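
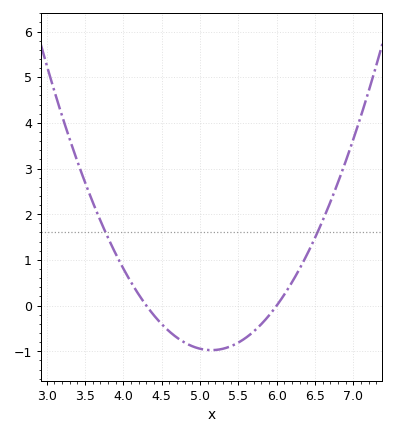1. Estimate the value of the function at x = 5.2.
-1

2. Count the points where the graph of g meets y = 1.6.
2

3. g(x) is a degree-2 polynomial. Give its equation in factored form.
y = 1.35(x - 4.3)(x - 6)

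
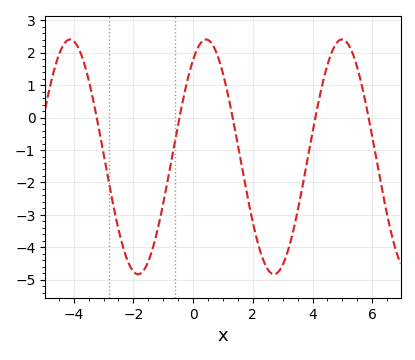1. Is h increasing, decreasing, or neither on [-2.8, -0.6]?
neither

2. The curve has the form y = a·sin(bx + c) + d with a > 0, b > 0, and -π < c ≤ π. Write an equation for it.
y = 3.62sin(1.4x + 0.97) - 1.21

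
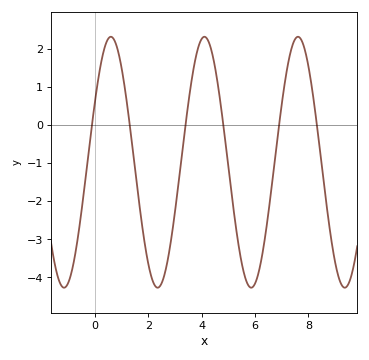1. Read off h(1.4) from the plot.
-0.6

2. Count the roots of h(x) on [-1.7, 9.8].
6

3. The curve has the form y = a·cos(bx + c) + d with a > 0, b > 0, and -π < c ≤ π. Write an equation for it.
y = 3.29cos(1.8x - 1.1) - 0.98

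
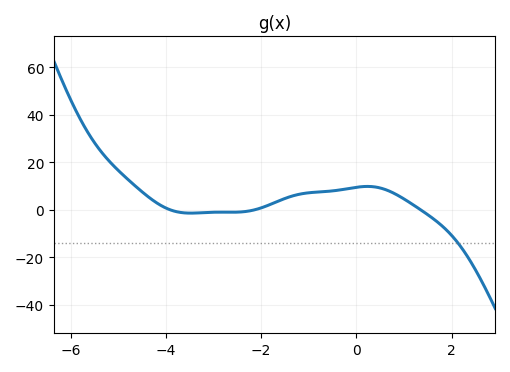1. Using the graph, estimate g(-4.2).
2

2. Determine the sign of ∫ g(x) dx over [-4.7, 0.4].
positive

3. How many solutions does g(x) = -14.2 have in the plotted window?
1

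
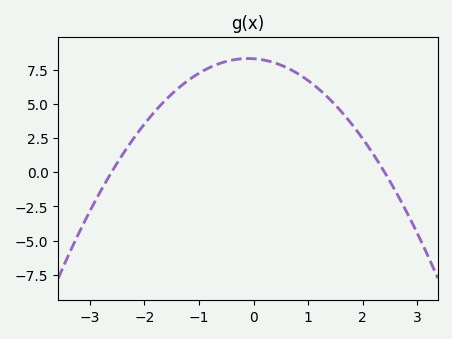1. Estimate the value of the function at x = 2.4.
0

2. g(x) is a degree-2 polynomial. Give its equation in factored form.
y = -1.33(x + 2.6)(x - 2.4)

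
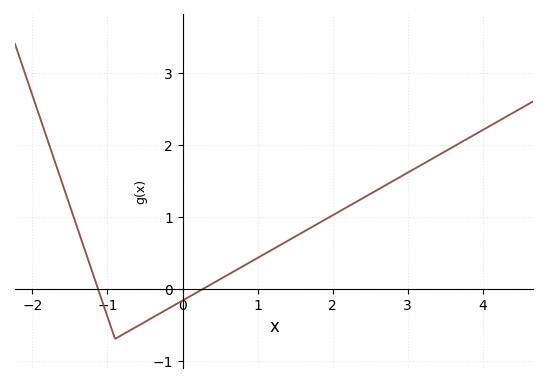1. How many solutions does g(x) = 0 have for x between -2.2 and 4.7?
2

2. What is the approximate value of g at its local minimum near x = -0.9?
-0.7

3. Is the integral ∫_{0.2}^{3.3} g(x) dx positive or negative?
positive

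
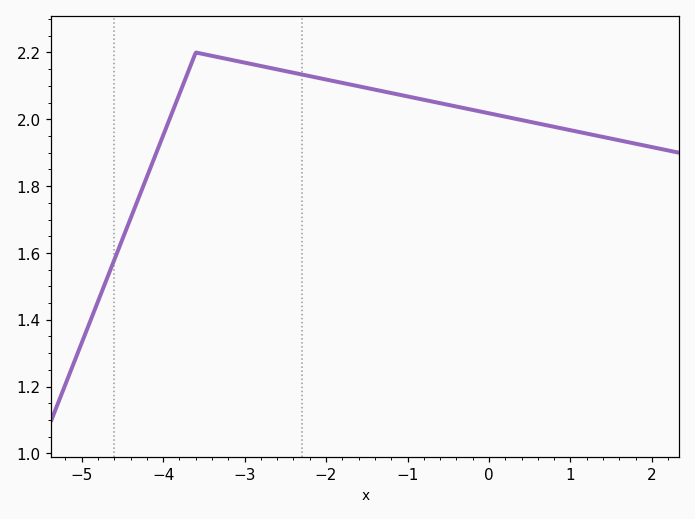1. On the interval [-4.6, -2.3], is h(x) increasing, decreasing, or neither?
neither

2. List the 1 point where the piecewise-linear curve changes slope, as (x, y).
(-3.6, 2.2)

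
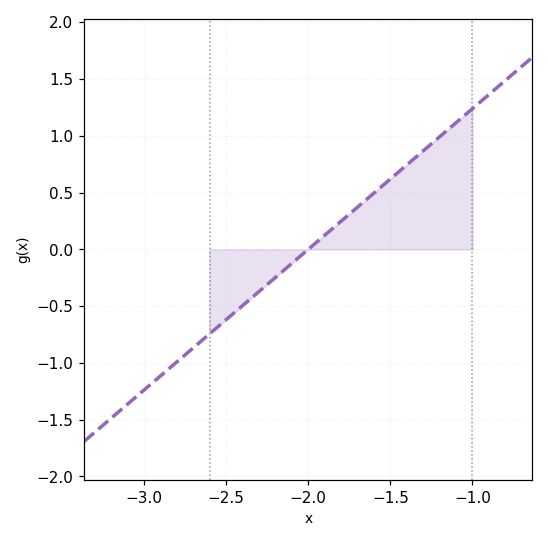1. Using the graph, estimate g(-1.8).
0.248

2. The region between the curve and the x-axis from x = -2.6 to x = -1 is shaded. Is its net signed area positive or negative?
positive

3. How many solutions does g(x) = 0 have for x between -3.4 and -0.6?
1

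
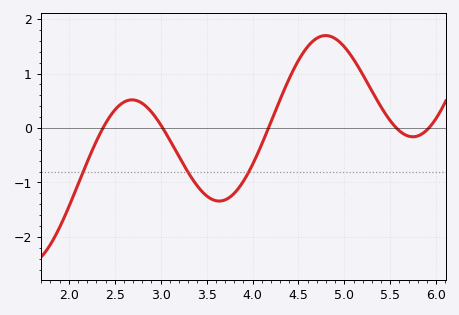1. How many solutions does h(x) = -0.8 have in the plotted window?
3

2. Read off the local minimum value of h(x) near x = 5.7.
-0.2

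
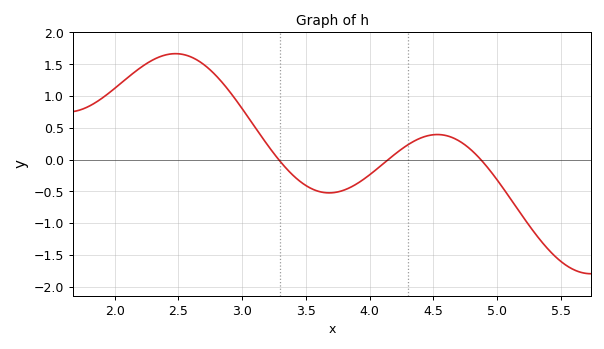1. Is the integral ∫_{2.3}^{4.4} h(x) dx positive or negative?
positive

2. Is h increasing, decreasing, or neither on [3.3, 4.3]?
neither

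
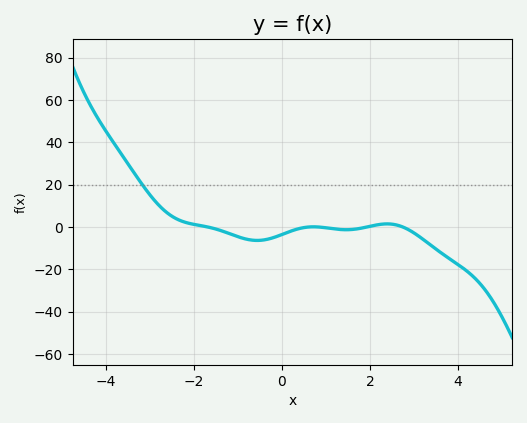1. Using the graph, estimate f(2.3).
2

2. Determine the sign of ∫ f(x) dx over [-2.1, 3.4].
negative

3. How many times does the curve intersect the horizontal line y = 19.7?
1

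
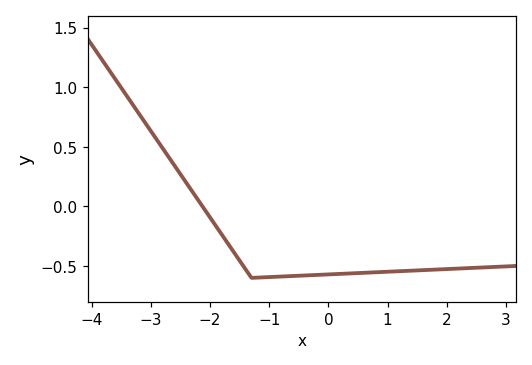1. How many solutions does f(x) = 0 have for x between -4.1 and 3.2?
1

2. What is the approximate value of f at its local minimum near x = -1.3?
-0.6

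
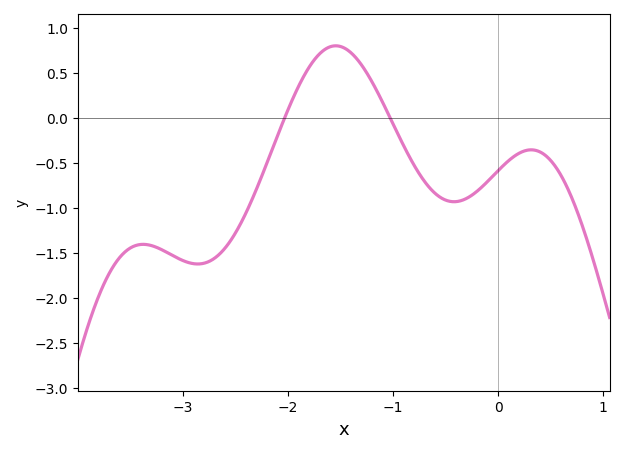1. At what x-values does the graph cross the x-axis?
-2, -1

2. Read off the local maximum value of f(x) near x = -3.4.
-1.4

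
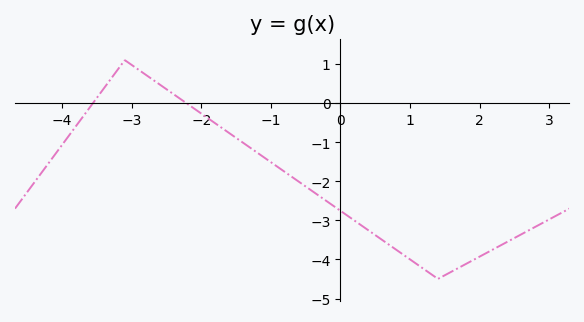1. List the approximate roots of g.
-3.56, -2.22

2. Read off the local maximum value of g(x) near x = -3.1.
1.1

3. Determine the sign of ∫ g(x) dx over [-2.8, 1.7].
negative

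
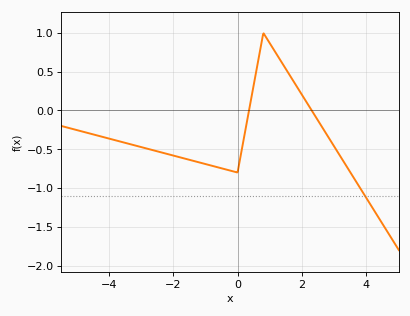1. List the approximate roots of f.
0.4, 2.4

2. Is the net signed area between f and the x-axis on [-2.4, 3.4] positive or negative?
negative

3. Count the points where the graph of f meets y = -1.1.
1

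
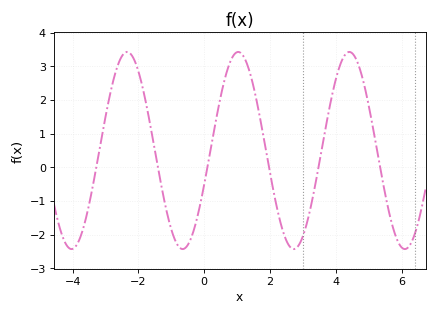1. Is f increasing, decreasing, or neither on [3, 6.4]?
neither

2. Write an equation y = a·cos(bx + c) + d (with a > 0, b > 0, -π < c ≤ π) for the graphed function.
y = 2.93cos(1.9x - 1.9) + 0.5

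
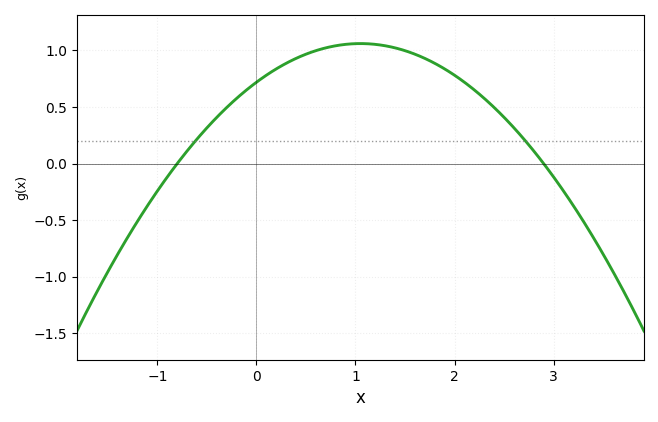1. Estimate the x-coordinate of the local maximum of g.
1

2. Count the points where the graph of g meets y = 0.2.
2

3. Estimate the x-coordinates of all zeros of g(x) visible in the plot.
-0.8, 2.9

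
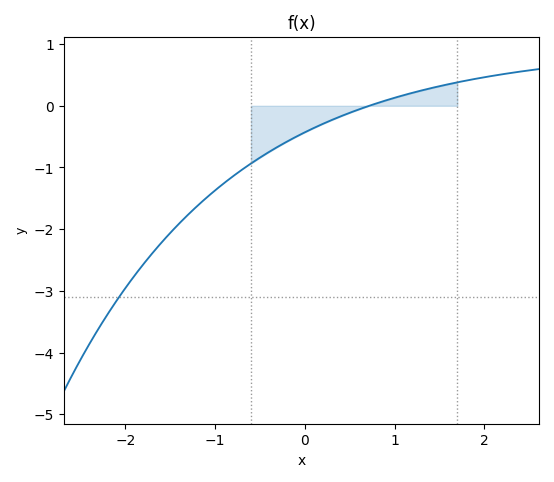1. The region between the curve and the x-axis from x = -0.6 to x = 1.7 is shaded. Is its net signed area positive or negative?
negative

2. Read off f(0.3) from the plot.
-0.231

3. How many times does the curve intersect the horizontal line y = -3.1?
1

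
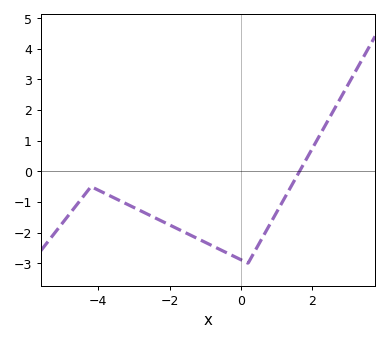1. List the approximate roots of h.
1.64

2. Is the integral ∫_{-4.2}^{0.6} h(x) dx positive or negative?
negative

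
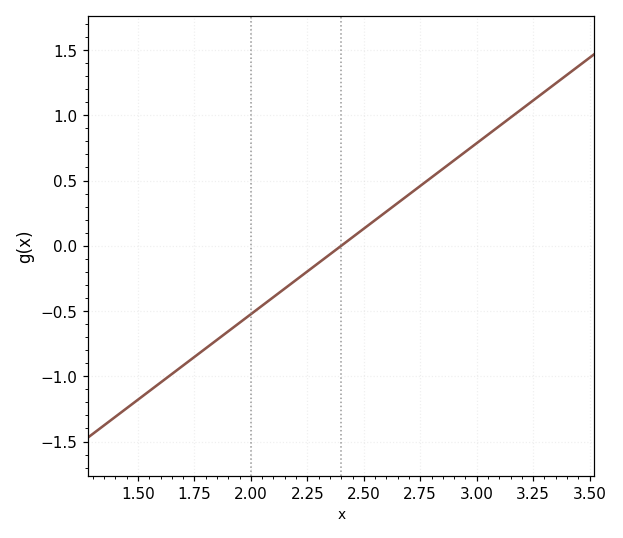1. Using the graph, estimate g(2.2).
-0.262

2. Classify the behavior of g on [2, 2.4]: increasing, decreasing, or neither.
increasing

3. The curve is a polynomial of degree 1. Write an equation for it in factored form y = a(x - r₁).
y = 1.31(x - 2.4)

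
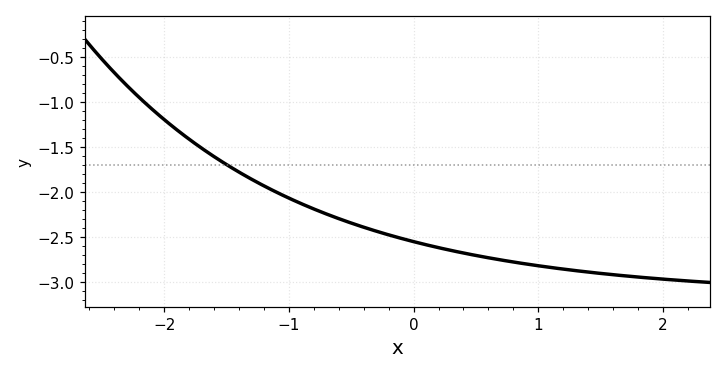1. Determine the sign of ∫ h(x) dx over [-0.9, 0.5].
negative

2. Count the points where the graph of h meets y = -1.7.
1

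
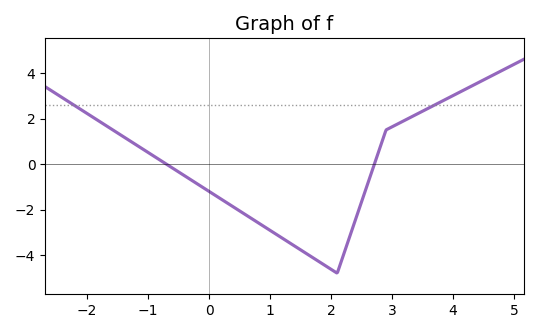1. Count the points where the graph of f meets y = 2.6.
2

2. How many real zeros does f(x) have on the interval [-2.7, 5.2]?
2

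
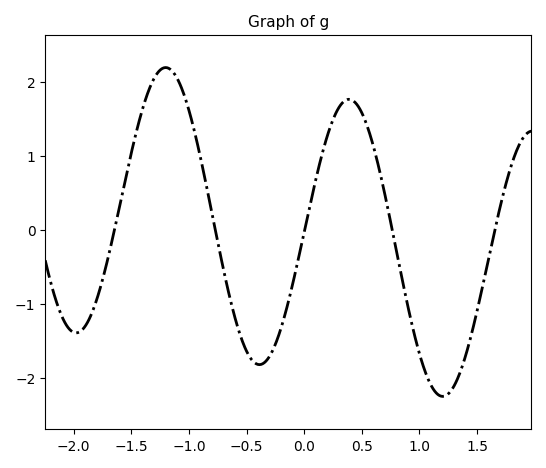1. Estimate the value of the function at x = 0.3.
1.7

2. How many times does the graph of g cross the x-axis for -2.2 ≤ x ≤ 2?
5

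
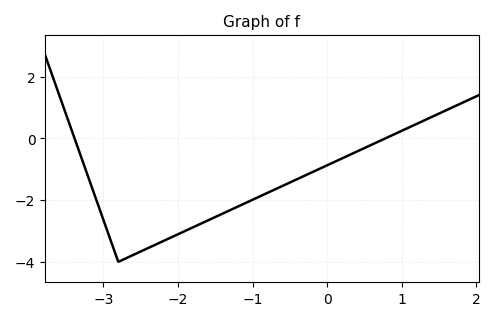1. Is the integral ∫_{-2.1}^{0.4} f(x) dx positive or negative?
negative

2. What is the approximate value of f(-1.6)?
-2.7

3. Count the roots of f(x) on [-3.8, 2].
2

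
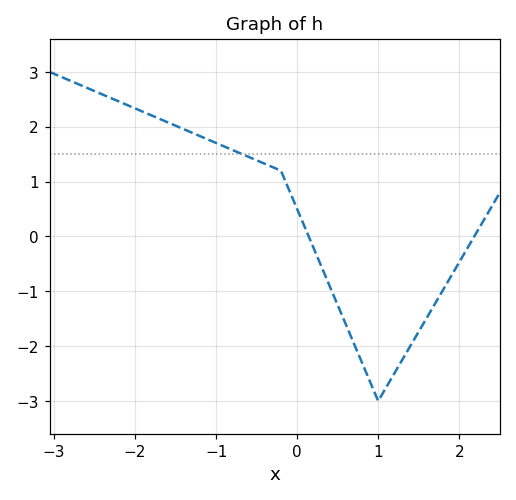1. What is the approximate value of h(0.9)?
-2.65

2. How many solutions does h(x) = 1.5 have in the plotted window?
1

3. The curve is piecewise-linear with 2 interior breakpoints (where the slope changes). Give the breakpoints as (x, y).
(-0.2, 1.2); (1, -3)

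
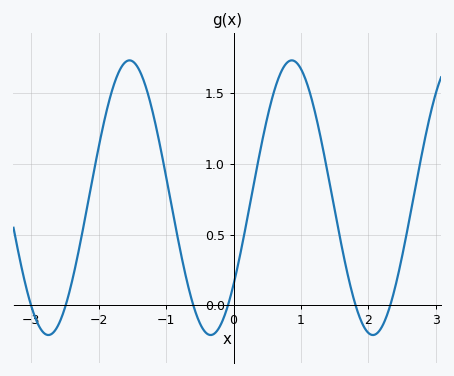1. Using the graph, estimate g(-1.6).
1.72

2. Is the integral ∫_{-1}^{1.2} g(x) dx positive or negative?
positive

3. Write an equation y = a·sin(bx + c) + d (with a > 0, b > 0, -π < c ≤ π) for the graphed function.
y = 0.97sin(2.61x - 0.682) + 0.76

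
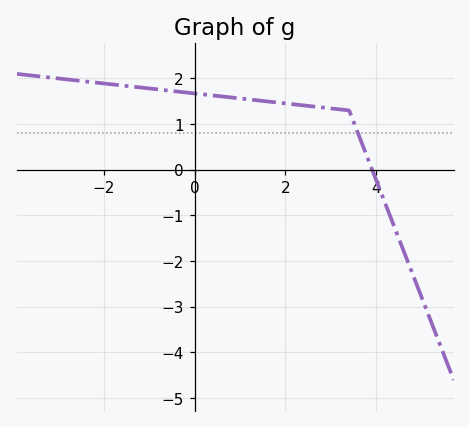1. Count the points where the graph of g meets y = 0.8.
1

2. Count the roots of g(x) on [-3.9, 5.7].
1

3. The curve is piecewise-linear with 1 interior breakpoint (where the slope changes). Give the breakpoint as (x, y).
(3.4, 1.3)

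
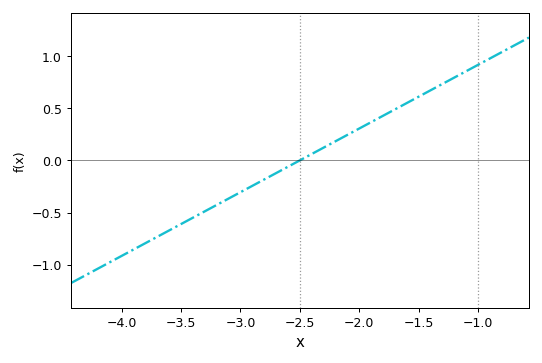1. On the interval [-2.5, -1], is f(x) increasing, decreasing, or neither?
increasing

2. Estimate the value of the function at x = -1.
0.915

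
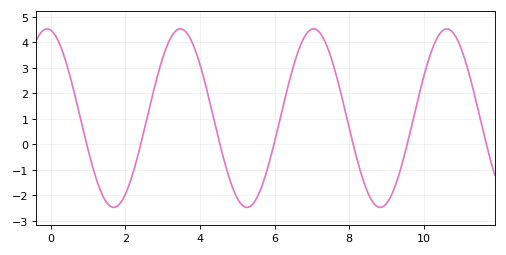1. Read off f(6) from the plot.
0.1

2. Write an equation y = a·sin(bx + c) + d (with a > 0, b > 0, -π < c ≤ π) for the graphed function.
y = 3.5sin(1.8x + 1.7) + 1.03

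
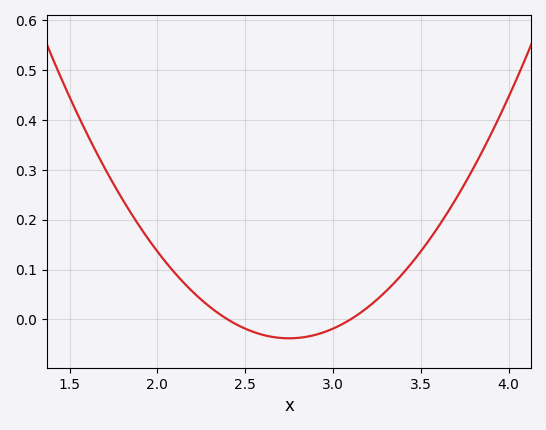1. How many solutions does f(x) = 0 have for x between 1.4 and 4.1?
2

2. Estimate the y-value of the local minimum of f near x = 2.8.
-0.04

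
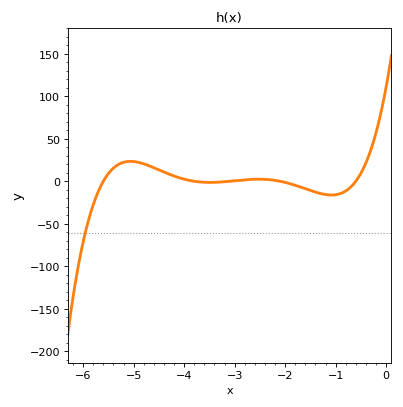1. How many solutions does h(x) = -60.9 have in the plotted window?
1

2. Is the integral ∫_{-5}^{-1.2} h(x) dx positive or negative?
positive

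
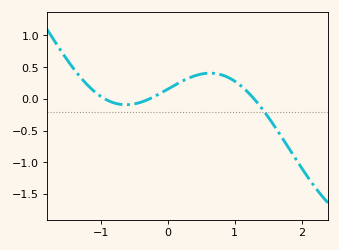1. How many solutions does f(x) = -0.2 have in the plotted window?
1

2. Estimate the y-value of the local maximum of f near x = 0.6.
0.4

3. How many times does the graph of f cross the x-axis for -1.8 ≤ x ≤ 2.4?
3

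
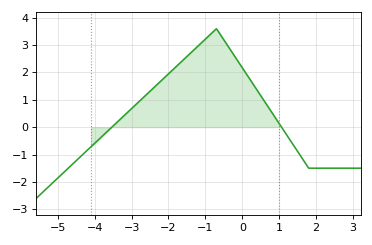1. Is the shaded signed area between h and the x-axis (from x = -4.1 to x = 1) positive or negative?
positive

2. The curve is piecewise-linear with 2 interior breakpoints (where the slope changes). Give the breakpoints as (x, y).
(-0.7, 3.6); (1.8, -1.5)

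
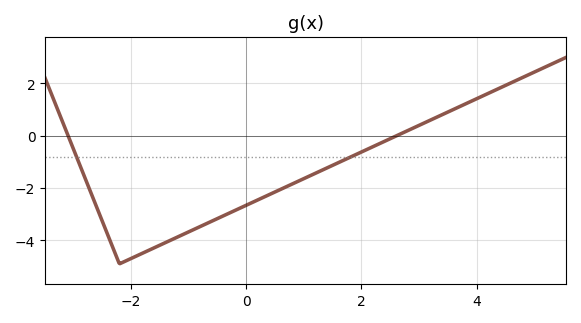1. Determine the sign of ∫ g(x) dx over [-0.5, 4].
negative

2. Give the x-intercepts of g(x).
-3, 2.6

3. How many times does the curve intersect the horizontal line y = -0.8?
2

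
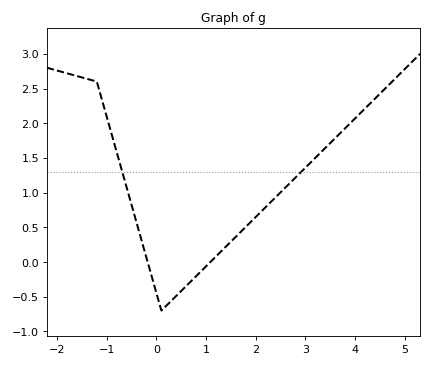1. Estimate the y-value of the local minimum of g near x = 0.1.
-0.7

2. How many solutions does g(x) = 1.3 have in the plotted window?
2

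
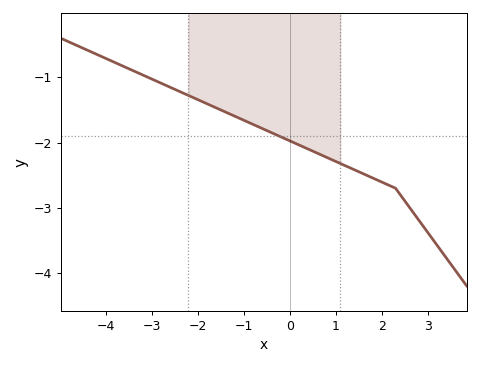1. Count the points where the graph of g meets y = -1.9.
1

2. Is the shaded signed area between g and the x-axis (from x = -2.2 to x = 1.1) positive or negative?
negative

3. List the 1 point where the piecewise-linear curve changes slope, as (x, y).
(2.3, -2.7)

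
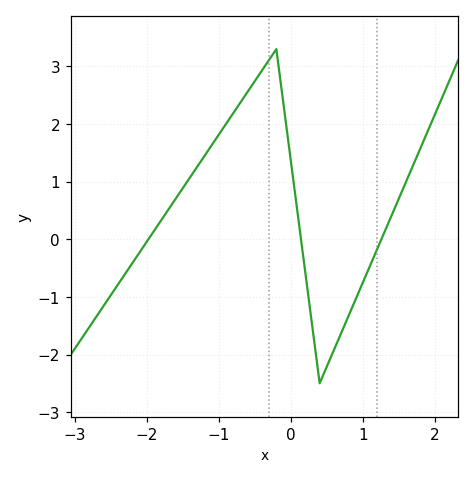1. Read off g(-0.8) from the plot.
2.2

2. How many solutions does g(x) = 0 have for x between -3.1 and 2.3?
3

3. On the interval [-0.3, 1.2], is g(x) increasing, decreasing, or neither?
neither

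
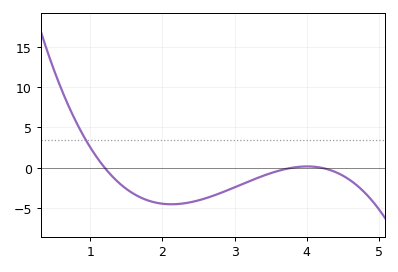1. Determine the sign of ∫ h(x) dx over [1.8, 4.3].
negative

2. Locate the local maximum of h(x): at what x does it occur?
4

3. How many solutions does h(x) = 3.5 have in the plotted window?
1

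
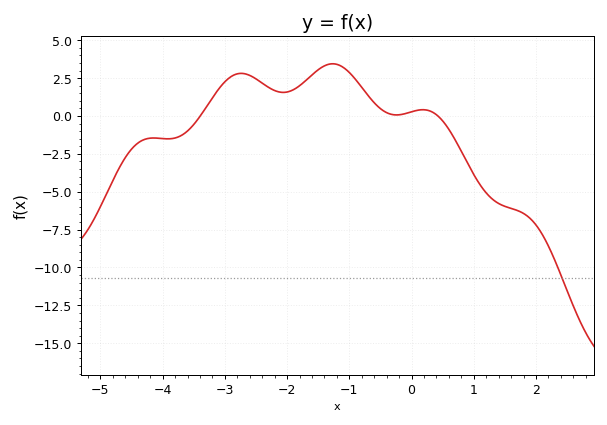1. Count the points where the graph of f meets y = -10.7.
1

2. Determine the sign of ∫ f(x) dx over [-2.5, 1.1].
positive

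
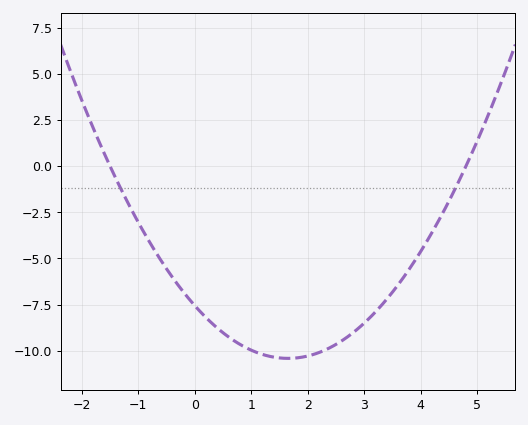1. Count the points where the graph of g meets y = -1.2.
2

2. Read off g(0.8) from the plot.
-9.66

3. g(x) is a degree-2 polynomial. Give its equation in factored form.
y = 1.05(x + 1.5)(x - 4.8)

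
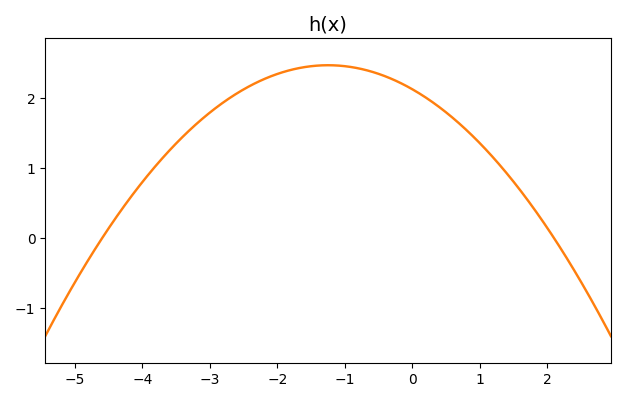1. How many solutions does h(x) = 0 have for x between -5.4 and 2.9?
2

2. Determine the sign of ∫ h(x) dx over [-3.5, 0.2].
positive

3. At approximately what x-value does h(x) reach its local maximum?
-1.2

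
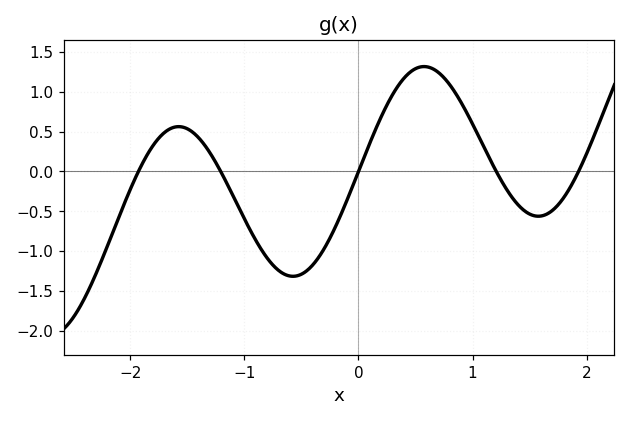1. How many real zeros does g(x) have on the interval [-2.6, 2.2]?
5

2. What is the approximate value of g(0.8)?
1.09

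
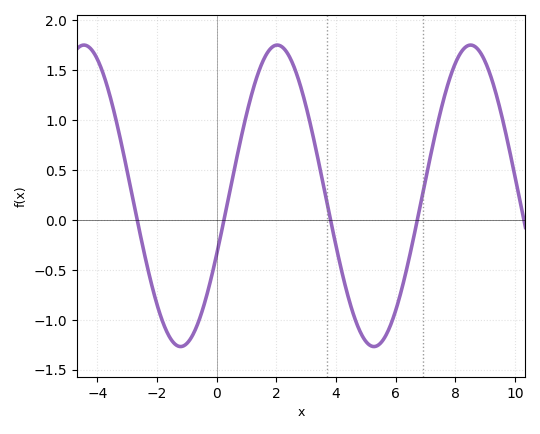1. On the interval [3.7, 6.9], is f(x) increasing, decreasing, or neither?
neither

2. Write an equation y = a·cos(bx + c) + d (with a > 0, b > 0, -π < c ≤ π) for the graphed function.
y = 1.51cos(0.97x - 2) + 0.24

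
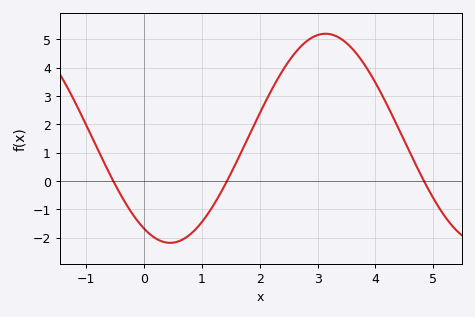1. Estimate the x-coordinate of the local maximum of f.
3.14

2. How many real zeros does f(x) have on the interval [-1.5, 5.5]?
3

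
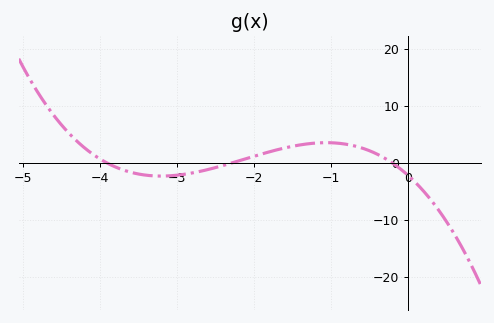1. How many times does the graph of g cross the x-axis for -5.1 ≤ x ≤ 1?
3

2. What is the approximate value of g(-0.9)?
3.5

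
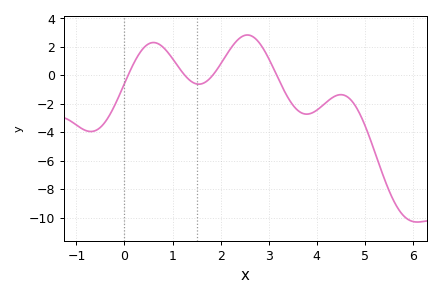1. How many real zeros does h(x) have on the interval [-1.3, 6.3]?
4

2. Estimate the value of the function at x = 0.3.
1.4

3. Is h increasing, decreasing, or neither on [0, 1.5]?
neither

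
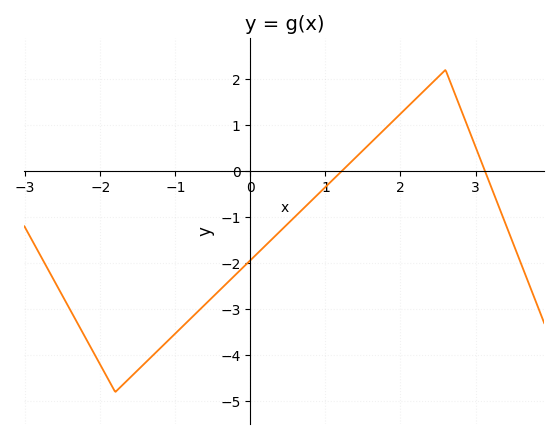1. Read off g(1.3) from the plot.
0.1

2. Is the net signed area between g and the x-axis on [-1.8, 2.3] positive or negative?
negative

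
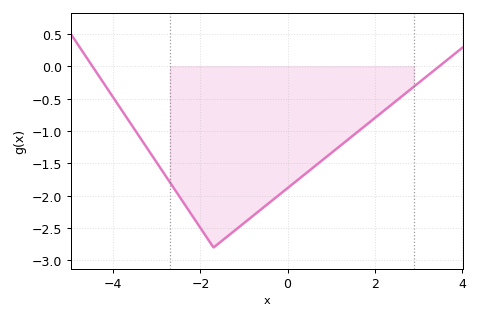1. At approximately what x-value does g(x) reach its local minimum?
-1.8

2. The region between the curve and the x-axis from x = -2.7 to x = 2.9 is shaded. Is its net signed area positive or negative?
negative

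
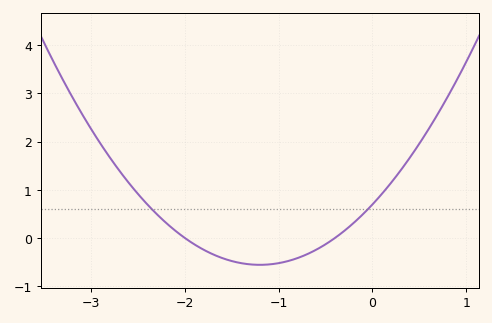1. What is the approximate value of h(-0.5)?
-0.13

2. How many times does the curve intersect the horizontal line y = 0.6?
2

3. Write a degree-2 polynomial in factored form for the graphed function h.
y = 0.87(x + 2)(x + 0.4)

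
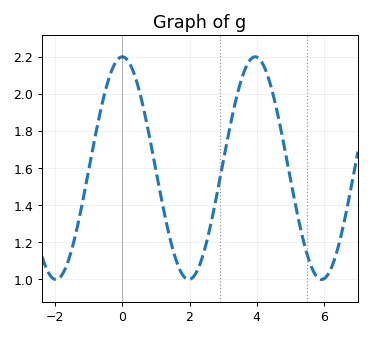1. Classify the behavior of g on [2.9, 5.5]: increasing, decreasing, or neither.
neither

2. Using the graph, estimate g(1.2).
1.4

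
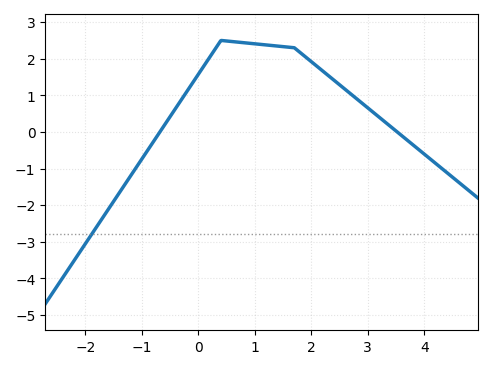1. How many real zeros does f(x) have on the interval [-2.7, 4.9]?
2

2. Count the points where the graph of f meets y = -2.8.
1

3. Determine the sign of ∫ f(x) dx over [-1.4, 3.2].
positive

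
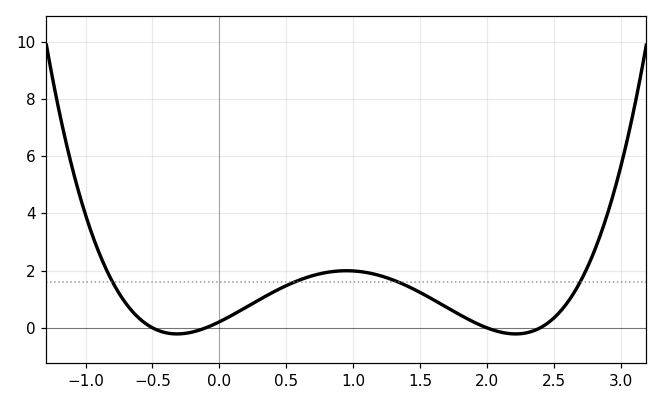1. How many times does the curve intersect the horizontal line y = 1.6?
4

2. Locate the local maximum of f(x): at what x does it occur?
1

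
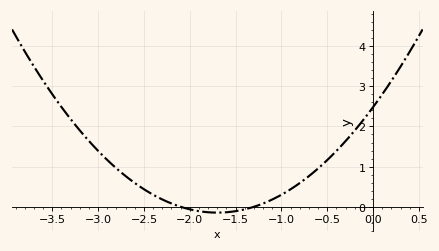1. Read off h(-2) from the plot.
-0.064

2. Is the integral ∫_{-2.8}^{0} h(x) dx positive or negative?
positive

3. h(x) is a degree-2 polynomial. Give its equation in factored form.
y = 0.91(x + 2.1)(x + 1.3)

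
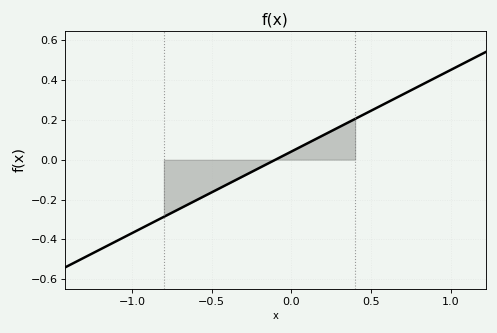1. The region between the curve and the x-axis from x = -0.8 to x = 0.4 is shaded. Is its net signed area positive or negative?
negative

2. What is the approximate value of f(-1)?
-0.36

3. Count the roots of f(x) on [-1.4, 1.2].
1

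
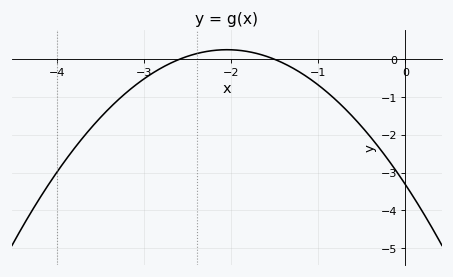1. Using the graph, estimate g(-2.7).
-0.102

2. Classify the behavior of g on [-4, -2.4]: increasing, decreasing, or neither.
increasing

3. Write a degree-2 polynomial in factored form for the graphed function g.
y = -0.85(x + 2.6)(x + 1.5)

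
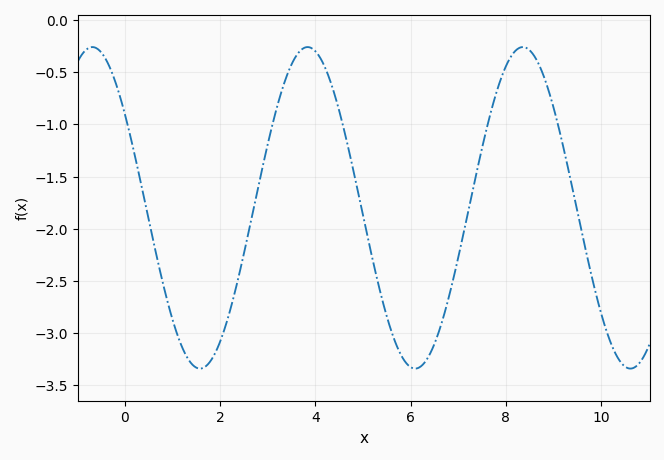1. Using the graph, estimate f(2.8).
-1.6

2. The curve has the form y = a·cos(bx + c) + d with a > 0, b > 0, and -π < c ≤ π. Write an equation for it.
y = 1.54cos(1.39x + 0.952) - 1.8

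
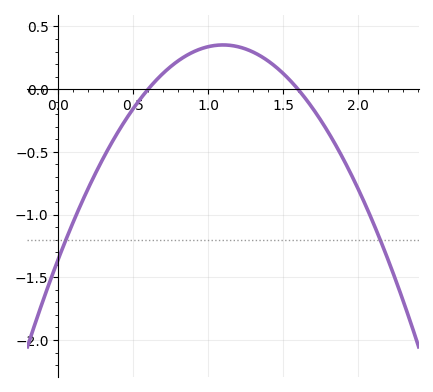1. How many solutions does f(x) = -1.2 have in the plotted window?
2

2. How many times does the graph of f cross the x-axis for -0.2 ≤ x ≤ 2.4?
2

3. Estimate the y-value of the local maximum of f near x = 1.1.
0.353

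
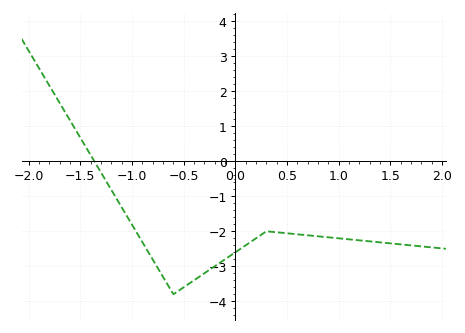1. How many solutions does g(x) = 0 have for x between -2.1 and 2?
1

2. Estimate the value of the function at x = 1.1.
-2.23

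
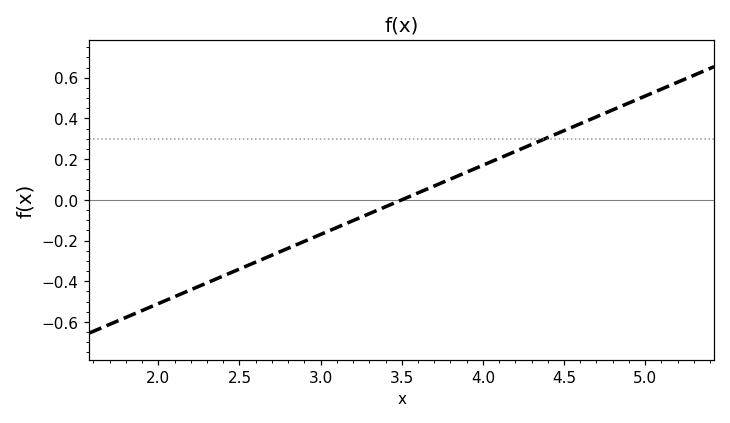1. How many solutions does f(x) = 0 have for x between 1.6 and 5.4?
1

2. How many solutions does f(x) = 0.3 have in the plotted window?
1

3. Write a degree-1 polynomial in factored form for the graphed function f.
y = 0.34(x - 3.5)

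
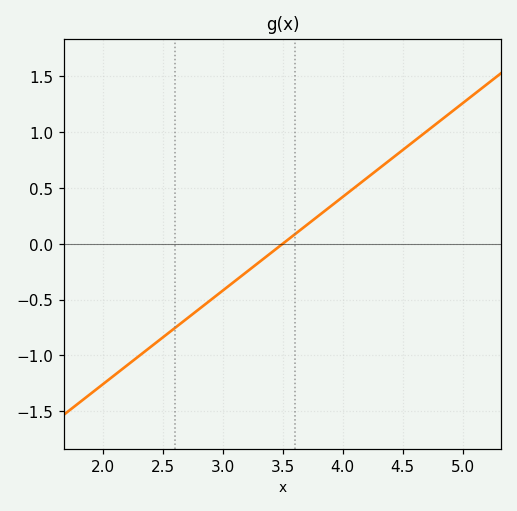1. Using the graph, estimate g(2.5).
-0.84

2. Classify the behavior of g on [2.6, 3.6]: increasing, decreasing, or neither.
increasing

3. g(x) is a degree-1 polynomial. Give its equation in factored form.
y = 0.84(x - 3.5)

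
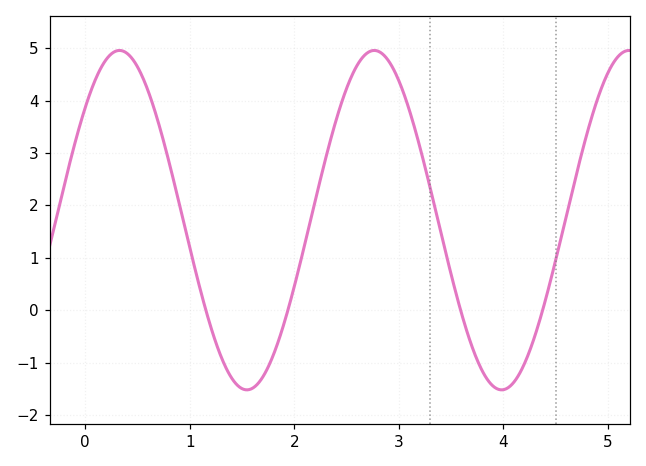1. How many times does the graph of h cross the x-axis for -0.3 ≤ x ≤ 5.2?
4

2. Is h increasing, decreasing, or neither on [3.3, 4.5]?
neither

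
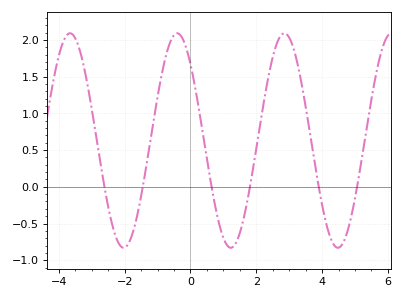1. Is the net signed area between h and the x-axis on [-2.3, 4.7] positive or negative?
positive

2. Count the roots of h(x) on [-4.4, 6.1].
6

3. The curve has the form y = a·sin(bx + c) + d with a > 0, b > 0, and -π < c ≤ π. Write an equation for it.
y = 1.46sin(1.9x + 2.3) + 0.63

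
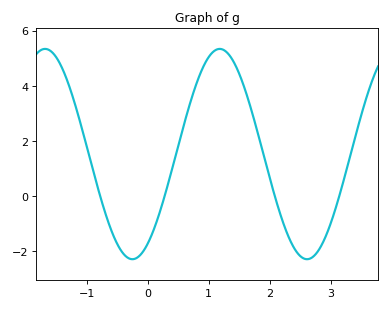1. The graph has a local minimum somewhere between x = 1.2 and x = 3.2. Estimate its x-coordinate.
2.6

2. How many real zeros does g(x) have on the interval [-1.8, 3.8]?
4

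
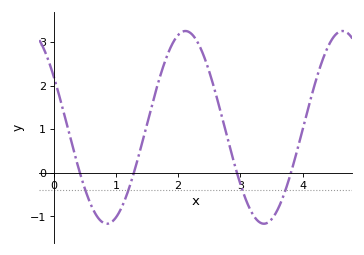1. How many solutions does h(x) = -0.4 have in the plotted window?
4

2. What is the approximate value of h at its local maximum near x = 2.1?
3.25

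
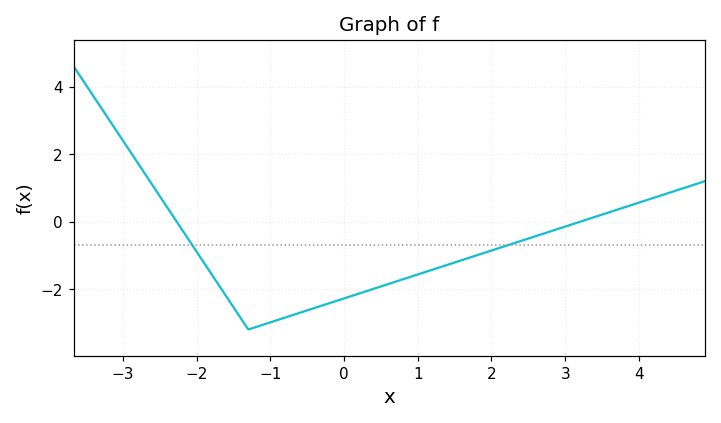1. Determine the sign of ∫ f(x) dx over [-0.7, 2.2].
negative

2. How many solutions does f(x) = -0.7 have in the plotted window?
2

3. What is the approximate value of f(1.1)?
-1.5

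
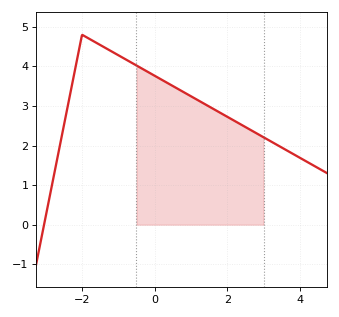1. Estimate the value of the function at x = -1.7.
4.6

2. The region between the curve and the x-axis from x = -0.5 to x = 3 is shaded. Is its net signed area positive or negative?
positive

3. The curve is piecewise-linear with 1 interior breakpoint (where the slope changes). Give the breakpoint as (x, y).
(-2, 4.8)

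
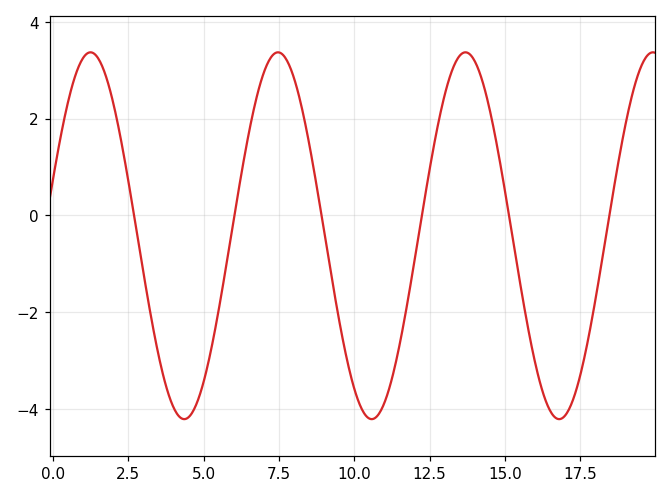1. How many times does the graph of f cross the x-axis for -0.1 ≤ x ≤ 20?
6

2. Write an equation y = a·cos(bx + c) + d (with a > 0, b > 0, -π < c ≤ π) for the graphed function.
y = 3.79cos(1.01x - 1.26) - 0.42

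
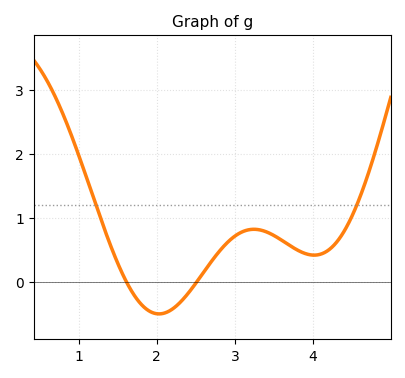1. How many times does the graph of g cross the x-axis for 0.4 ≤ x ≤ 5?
2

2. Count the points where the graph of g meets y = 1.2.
2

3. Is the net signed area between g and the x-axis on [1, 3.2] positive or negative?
positive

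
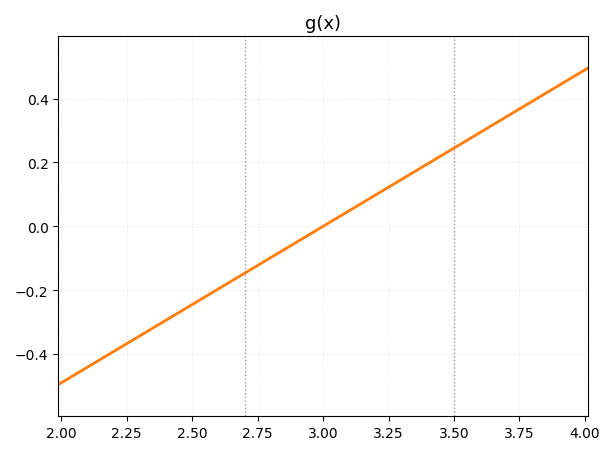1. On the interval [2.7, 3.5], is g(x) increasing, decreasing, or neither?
increasing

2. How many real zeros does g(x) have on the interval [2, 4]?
1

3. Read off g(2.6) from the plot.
-0.2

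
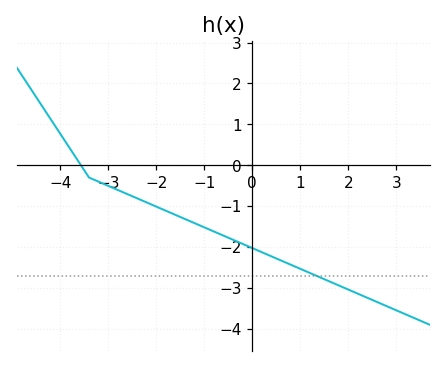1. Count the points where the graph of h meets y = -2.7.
1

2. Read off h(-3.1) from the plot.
-0.452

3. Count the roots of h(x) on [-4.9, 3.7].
1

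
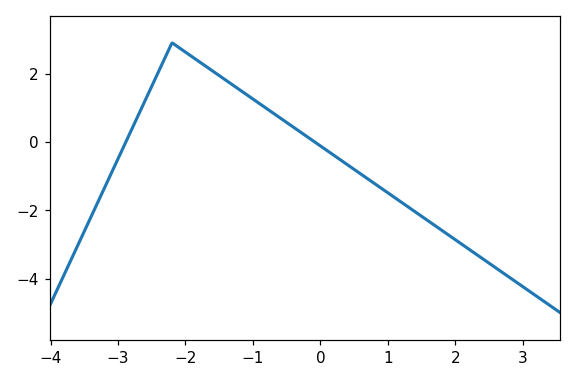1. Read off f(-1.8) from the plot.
2.35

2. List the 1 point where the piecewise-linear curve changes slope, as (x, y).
(-2.2, 2.9)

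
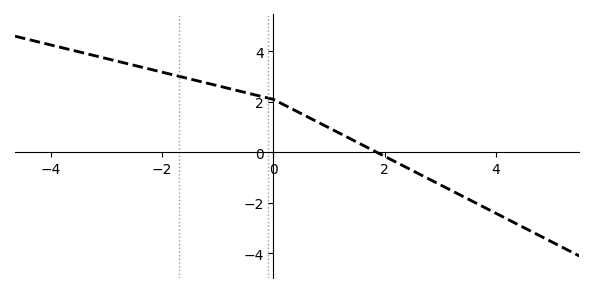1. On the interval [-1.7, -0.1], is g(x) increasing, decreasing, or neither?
decreasing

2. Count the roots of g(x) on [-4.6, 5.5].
1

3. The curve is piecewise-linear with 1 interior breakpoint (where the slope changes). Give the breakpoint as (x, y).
(0, 2.1)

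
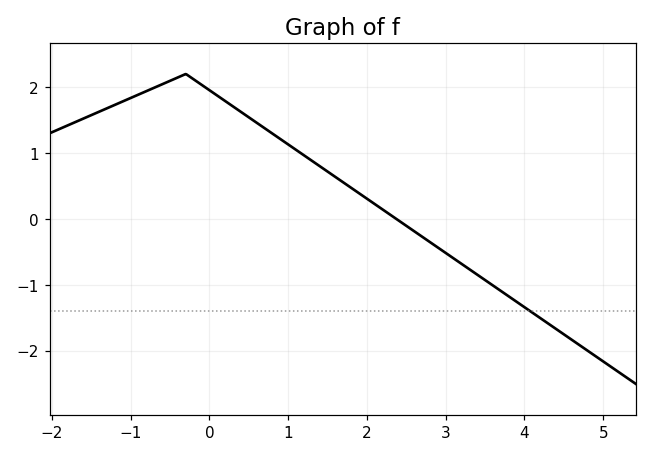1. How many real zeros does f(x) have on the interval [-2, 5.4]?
1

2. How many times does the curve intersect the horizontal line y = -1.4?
1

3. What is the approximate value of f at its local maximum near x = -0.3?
2.2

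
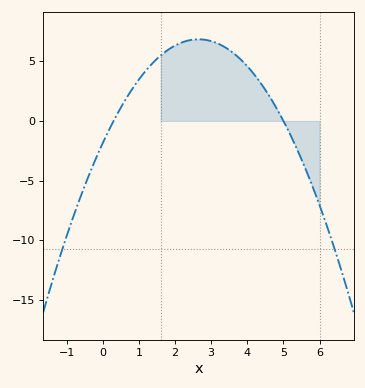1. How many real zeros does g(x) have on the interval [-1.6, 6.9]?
2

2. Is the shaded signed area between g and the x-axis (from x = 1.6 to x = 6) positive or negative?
positive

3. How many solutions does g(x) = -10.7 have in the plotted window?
2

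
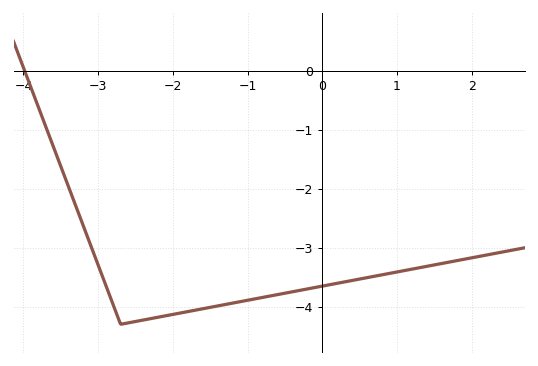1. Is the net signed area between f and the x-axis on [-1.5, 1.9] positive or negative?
negative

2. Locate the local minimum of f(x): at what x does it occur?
-2.7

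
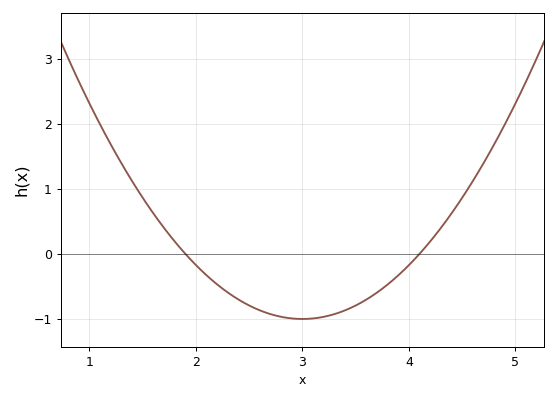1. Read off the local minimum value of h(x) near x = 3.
-1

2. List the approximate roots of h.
1.9, 4.1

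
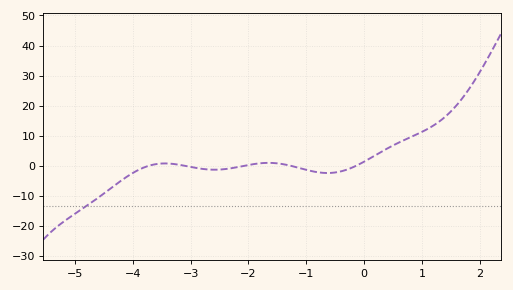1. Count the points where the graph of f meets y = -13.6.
1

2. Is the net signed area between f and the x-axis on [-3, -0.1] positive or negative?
negative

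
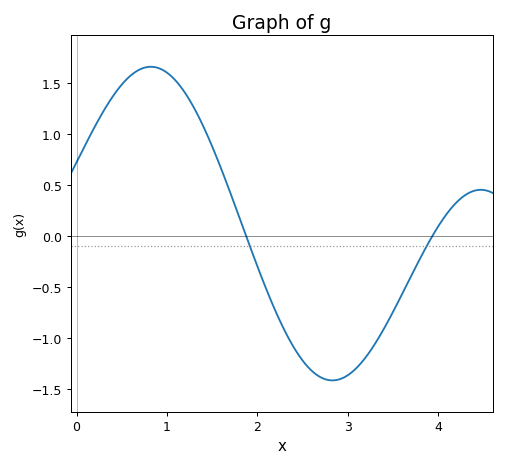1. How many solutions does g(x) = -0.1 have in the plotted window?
2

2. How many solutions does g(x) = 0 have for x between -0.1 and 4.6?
2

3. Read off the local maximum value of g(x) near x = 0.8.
1.65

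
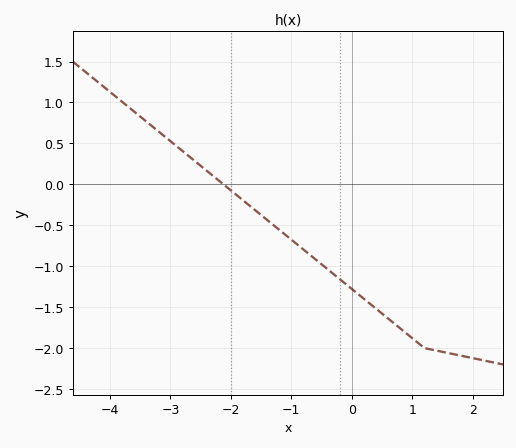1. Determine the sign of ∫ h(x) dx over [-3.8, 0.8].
negative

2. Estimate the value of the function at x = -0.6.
-0.917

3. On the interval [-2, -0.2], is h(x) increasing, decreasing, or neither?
decreasing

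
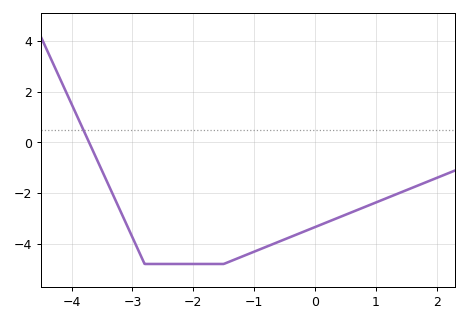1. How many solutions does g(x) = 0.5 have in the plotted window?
1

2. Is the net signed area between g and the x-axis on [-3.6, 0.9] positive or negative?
negative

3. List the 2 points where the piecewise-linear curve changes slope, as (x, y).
(-2.8, -4.8); (-1.5, -4.8)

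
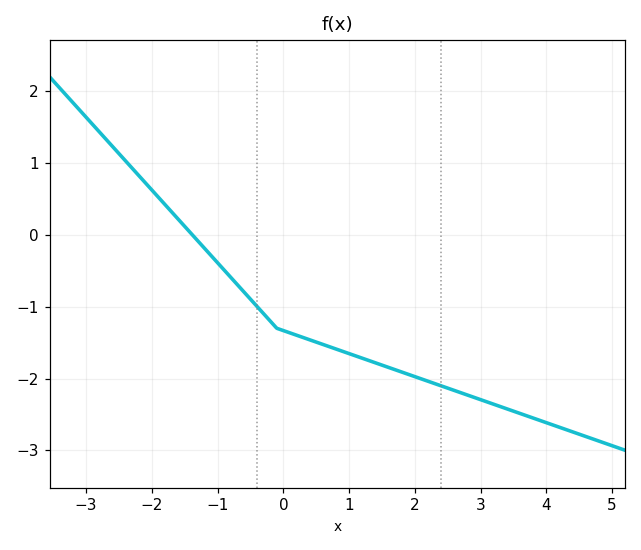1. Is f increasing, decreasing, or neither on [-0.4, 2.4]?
decreasing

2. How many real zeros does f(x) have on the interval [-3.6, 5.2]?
1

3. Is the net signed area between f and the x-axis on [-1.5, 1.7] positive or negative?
negative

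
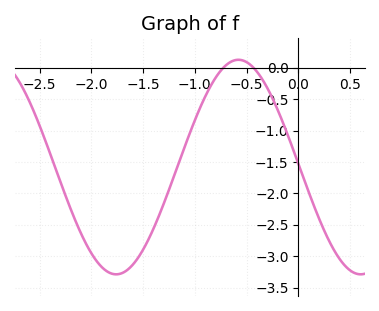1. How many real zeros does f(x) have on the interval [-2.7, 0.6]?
2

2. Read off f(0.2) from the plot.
-2.4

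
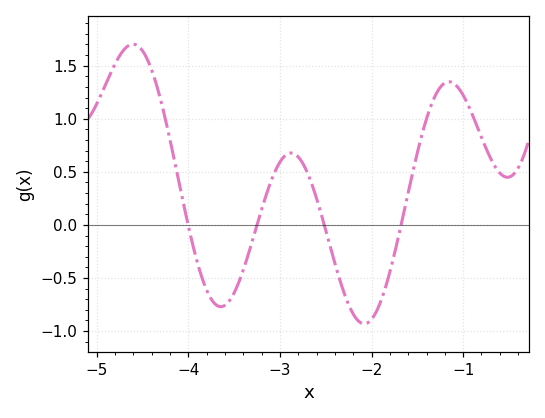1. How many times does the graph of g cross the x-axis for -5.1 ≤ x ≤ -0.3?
4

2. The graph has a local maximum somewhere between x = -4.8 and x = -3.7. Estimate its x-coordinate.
-4.6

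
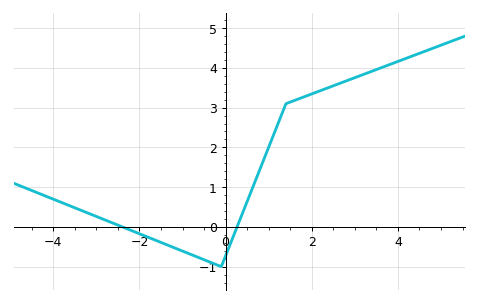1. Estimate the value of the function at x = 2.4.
3.5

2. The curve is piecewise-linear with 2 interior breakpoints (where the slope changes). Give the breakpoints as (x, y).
(-0.1, -1); (1.4, 3.1)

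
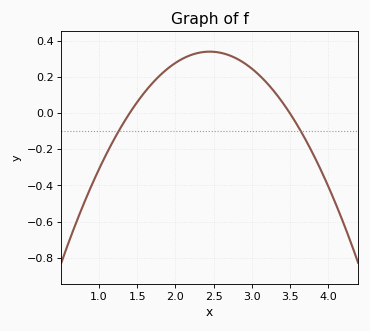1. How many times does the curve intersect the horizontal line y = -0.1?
2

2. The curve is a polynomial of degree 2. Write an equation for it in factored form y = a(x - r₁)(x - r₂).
y = -0.31(x - 1.4)(x - 3.5)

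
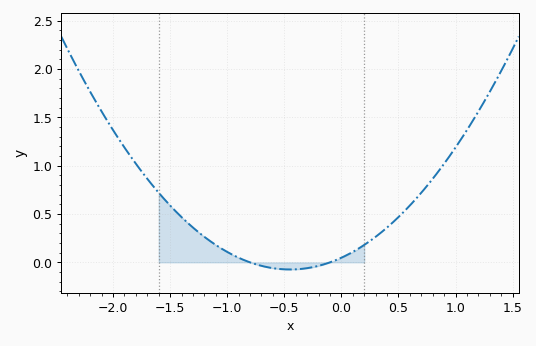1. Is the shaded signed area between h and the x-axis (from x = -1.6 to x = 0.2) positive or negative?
positive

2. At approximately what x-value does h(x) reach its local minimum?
-0.5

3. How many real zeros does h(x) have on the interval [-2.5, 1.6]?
2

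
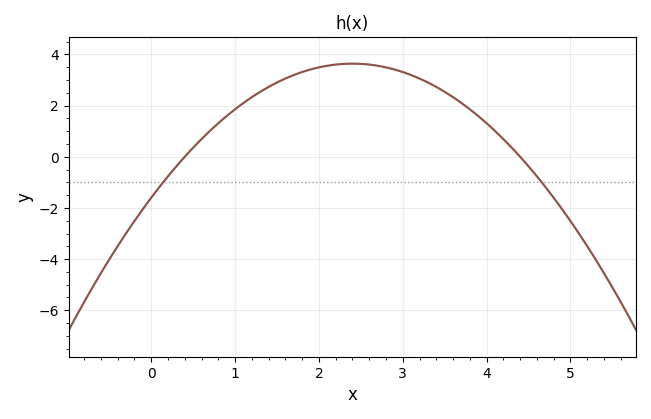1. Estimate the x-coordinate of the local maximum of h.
2.4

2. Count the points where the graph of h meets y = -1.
2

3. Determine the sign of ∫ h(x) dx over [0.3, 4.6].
positive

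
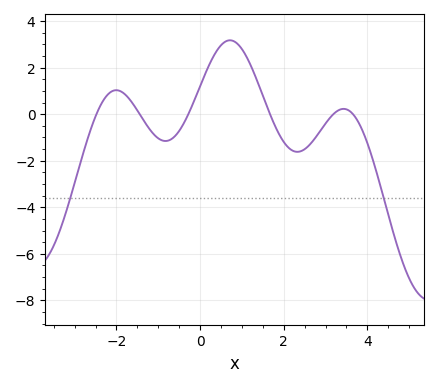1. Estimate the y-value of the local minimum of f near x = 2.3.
-1.62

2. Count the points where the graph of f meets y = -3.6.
2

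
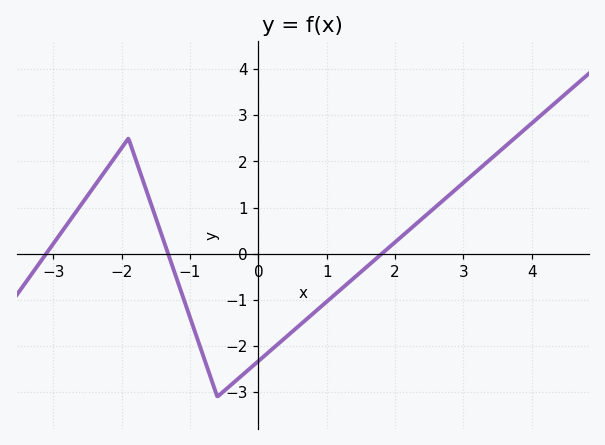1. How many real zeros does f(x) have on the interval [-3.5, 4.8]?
3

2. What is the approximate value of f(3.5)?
2.2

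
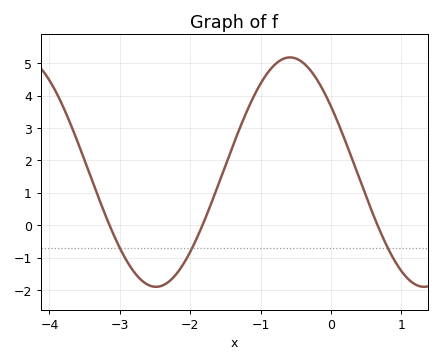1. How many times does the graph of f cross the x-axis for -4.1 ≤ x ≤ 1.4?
3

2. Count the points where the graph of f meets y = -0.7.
3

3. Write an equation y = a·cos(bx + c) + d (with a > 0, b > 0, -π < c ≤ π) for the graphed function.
y = 3.54cos(1.65x + 0.96) + 1.64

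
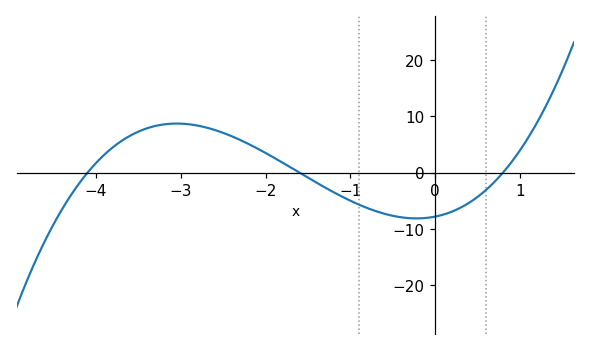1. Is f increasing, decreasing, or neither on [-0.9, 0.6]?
neither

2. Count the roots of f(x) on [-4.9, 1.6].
3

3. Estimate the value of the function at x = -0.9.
-6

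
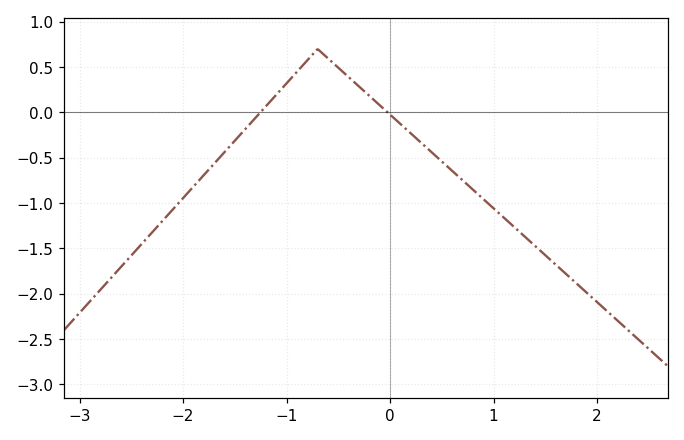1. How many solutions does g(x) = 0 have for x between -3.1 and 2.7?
2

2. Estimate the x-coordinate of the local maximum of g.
-0.699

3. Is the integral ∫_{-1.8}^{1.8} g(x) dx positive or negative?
negative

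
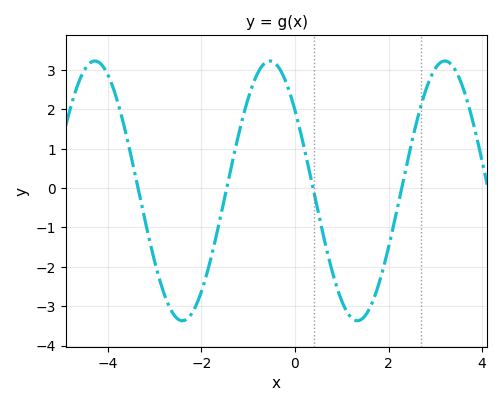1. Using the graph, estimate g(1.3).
-3.4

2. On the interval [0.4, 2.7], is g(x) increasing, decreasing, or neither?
neither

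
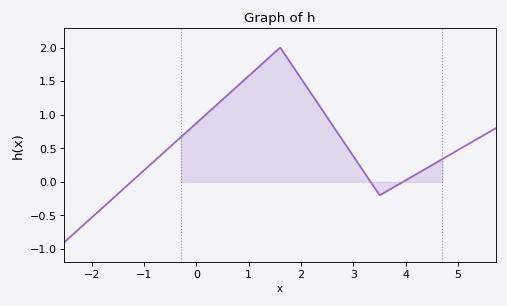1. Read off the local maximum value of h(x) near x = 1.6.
2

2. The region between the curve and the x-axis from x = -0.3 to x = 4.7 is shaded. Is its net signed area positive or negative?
positive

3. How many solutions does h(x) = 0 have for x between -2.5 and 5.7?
3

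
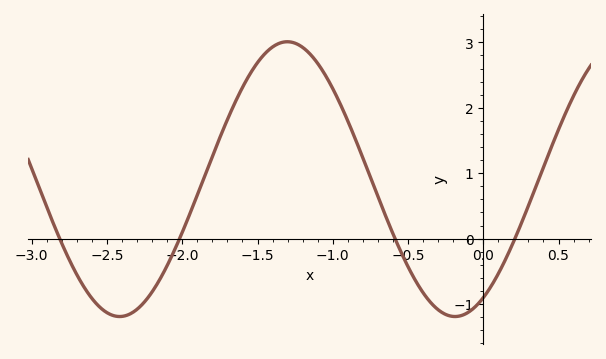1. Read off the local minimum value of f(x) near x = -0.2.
-1.2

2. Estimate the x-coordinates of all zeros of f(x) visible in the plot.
-2.8, -2, -0.6, 0.2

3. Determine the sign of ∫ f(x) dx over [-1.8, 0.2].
positive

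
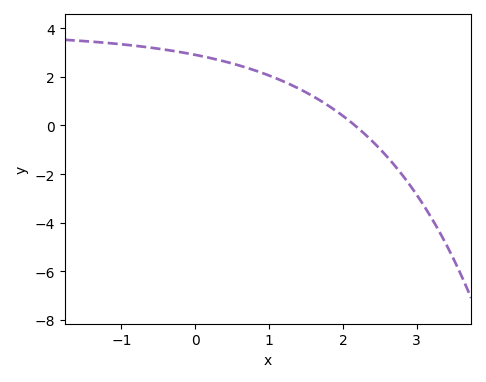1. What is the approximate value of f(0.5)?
2.55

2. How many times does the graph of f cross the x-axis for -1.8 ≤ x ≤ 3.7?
1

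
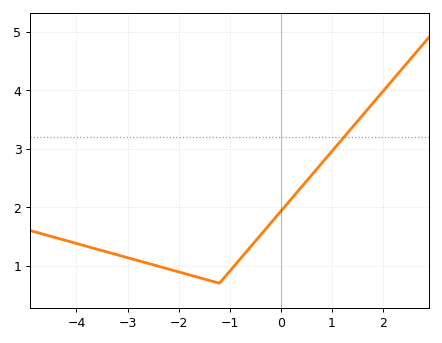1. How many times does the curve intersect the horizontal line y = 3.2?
1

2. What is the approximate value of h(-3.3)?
1.21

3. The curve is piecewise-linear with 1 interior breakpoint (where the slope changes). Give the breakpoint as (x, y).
(-1.2, 0.7)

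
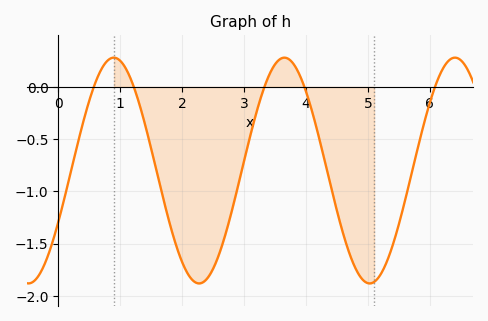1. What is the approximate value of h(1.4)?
-0.35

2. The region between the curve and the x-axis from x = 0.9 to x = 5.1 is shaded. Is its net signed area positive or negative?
negative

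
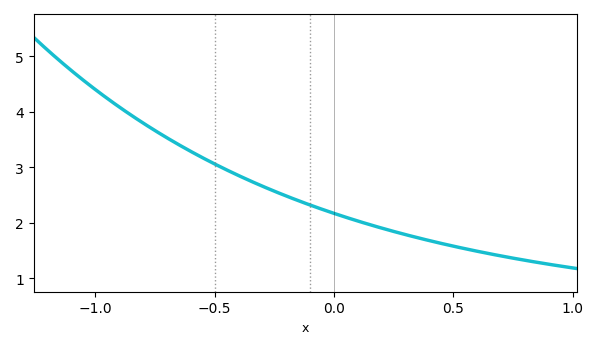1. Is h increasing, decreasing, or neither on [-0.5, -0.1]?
decreasing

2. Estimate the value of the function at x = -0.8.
3.8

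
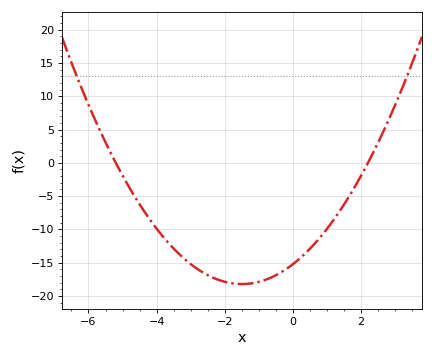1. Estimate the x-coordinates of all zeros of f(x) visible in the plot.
-5.2, 2.2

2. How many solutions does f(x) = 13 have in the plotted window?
2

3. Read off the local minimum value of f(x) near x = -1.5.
-18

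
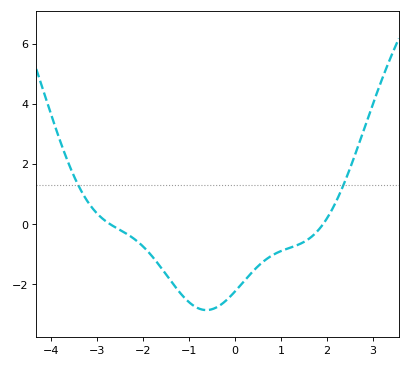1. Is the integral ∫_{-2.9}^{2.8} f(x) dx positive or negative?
negative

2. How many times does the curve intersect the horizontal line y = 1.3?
2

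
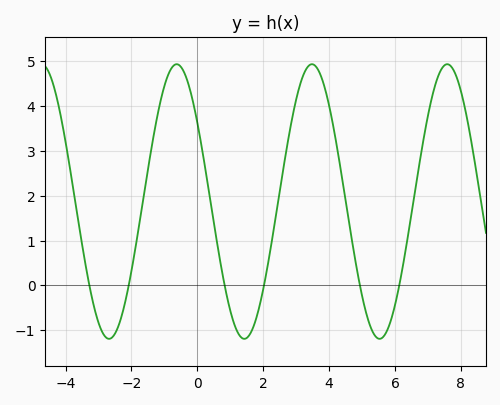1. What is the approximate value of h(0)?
3.63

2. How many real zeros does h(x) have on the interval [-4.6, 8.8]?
6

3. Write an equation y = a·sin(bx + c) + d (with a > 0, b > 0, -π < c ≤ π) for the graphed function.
y = 3.06sin(1.53x + 2.53) + 1.87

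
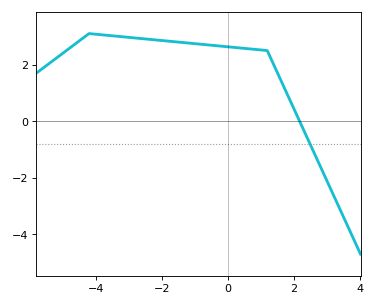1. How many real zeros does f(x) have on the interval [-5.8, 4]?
1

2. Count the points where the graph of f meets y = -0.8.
1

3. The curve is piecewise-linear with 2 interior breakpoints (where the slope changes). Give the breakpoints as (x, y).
(-4.2, 3.1); (1.2, 2.5)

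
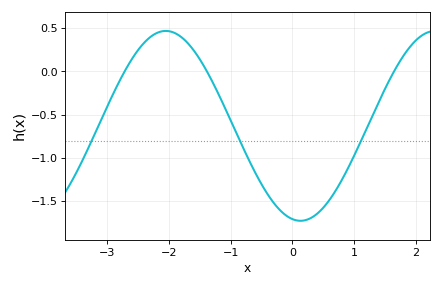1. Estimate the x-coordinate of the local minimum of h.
0.1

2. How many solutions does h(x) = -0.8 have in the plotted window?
3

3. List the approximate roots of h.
-2.7, -1.4, 1.6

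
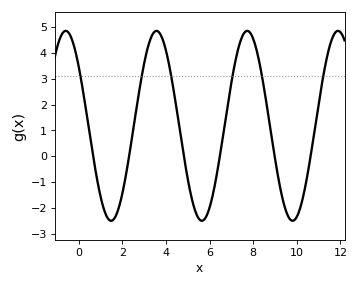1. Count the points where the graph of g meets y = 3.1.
6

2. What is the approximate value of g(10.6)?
-0.155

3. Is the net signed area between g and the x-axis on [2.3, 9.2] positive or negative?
positive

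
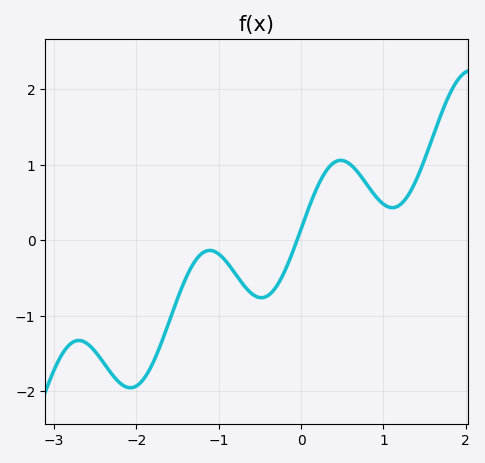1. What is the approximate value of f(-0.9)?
-0.3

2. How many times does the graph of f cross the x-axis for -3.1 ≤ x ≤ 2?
1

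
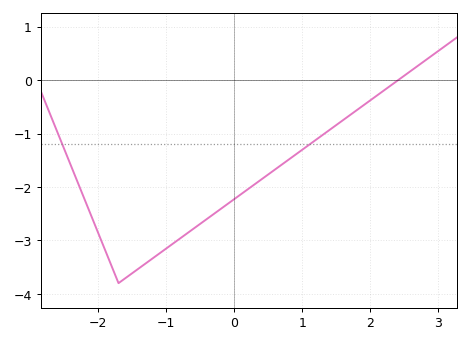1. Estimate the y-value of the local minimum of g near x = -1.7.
-3.8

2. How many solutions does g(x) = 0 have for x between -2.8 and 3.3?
1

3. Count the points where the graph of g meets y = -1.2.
2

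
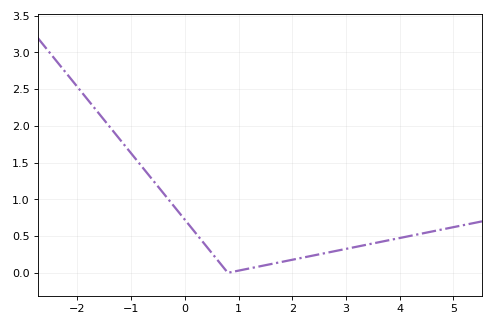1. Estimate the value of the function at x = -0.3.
1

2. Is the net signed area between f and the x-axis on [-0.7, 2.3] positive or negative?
positive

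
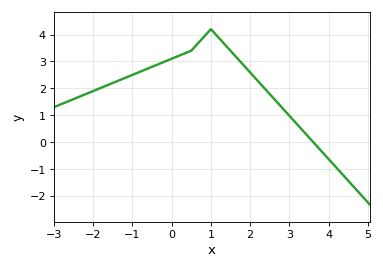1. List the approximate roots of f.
3.6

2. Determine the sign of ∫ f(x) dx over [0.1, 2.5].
positive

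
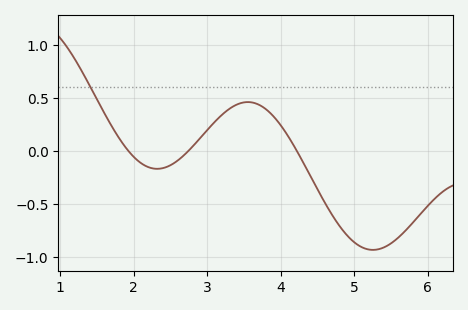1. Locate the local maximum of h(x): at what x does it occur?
3.6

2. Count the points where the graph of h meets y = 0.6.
1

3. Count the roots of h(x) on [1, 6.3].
3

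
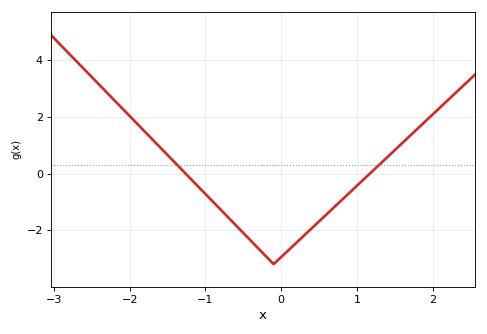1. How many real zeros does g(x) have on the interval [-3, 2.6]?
2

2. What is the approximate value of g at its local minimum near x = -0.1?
-3.2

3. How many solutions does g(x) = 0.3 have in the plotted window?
2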